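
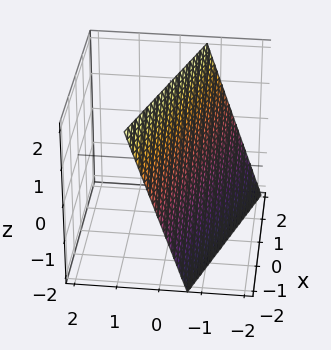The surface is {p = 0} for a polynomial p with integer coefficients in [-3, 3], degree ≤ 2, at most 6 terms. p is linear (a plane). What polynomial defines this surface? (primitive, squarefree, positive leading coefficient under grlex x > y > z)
x + 3*y - z + 2

First, the degree is 1 — every cross-section is a straight line — this is a plane.
Then, from the axis intercepts and sections: it crosses the x-axis at the gridline x = -2; it crosses the z-axis at the gridline z = 2.
Finally, together with the visible shape, these determine p as stated.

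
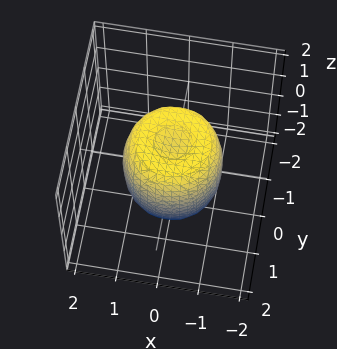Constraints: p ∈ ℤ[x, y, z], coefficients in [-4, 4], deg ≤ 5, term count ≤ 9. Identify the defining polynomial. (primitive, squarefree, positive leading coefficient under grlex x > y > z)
2*x^4 + 4*x^2*y^2 + 2*y^4 - 2*x^2 - 2*y^2 + z^2 - 1

deg p = 4.
Symmetry: the surface is invariant under rotation about z: p = q(x² + y², z).
Observable constraints: the z-axis gridline crossings are at z ∈ {-1, 1}; a circular section at z = 1 has radius exactly 1.
These observations pin down the coefficients.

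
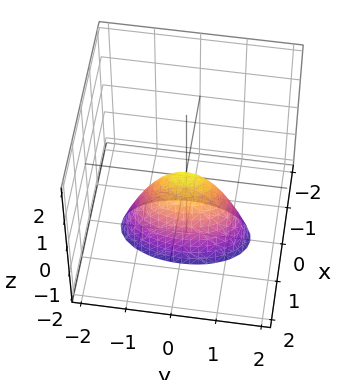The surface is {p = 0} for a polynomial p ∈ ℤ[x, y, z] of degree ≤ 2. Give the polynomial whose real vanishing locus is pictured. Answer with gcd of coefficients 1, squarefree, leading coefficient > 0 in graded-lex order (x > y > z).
1. deg p = 2. A single bowl opening along one axis; a quadric.
2. Symmetries: mirror symmetry x ↦ −x ⇒ only even powers of x; mirror symmetry y ↦ −y ⇒ only even powers of y.
3. From the visible intercepts: it meets the x-axis at x = 0 (among the integer gridlines); one z-axis crossing is at z = 0.
4. Matching integer coefficients to the picture gives p.

3*x^2 + y^2 + z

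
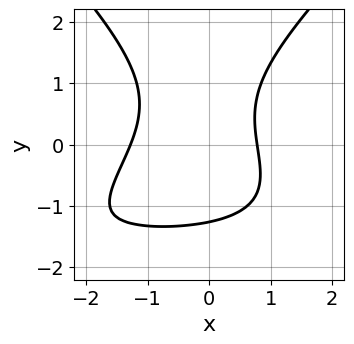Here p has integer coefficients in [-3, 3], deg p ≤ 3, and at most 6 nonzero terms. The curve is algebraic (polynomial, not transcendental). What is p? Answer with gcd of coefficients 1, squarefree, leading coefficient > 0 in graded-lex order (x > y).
(a) The degree is 3 — a generic line meets the curve in up to 3 points.
(b) Matching integer coefficients to the picture gives p.

x^2*y - y^3 + 2*x^2 + x - 2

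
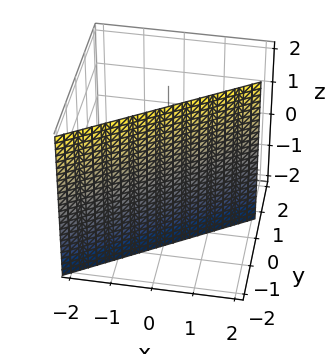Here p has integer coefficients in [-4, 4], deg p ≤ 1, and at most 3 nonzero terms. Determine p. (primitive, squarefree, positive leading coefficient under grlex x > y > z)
First, degree: the surface is flat (a plane), so deg p = 1.
Next, reading off the gridlines: it misses every integer gridline on the z-axis; it crosses the x-axis at the gridline x = 1.
Finally, assembling these constraints gives the stated polynomial.

2*x - 3*y - 2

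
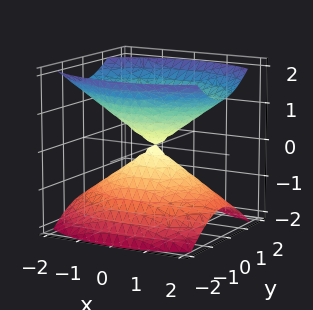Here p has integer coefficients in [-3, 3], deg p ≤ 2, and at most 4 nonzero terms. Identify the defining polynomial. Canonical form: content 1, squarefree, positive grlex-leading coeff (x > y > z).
1. There are 2 components. They look like related sheets of one shape, so recover p as a whole.
2. deg p = 2. A double cone through the origin; a quadric.
3. Symmetries: mirror symmetry z ↦ −z ⇒ only even powers of z; the x ↦ −x reflection is a symmetry, so x appears only in even powers; it's symmetric under y → −y, forcing even powers of y.
4. Observable constraints: it crosses the y-axis at the gridline y = 0; one z-axis crossing is at z = 0; one x-axis crossing is at x = 0.
5. Solving for integer coefficients yields p as stated.

x^2 + 2*y^2 - 2*z^2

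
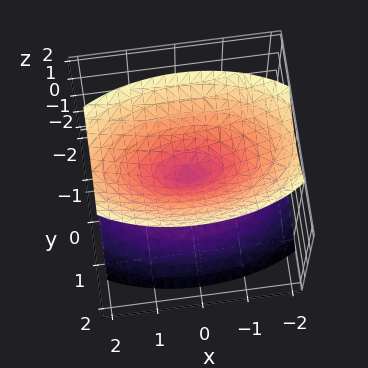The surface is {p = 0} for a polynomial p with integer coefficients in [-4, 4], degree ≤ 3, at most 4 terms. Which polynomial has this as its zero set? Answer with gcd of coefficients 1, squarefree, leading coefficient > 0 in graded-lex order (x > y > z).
x^2 + 3*y^2 - 2*z^2

(a) There are 2 components. They look like related sheets of one shape, so recover p as a whole.
(b) deg p = 2. A double cone through the origin; a quadric.
(c) Symmetries: it's symmetric under x → −x, forcing even powers of x; mirror symmetry y ↦ −y ⇒ only even powers of y; mirror symmetry z ↦ −z ⇒ only even powers of z.
(d) Checking where it meets the axes: one z-axis crossing is at z = 0; it crosses the x-axis at the gridline x = 0; it crosses the y-axis at the gridline y = 0.
(e) Solving for integer coefficients yields p as stated.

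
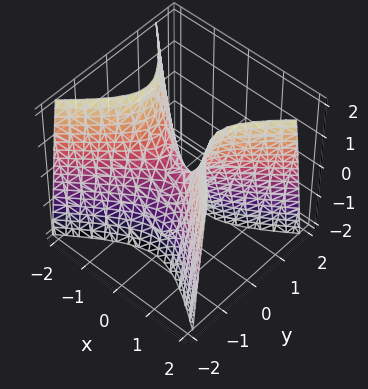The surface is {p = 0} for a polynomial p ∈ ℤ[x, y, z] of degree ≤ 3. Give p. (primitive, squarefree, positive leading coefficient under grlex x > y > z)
2*x^2 - 3*y^2 - z

The degree is 2 — a hyperbolic paraboloid; a quadric.
Symmetries: it's symmetric under x → −x, forcing even powers of x; mirror symmetry y ↦ −y ⇒ only even powers of y.
Checking where it meets the axes: it crosses the y-axis at the gridline y = 0; one x-axis crossing is at x = 0.
Together with the visible shape, these determine p as stated.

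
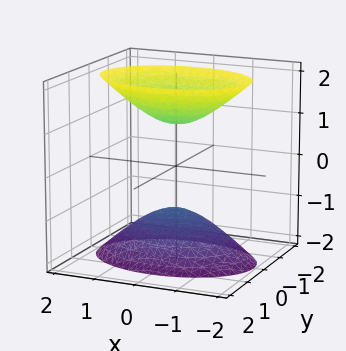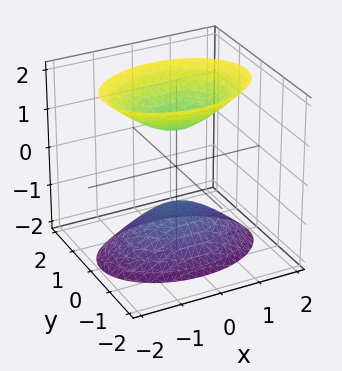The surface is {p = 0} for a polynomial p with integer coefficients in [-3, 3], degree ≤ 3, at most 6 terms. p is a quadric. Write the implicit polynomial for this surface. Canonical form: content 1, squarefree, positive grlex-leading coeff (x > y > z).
x^2 + 2*y^2 - z^2 + 1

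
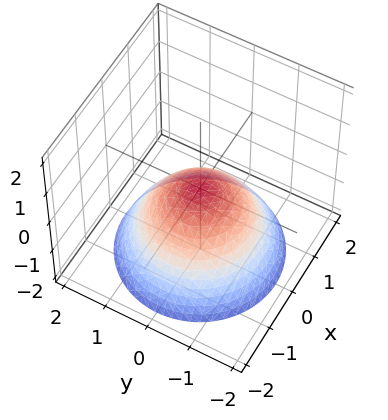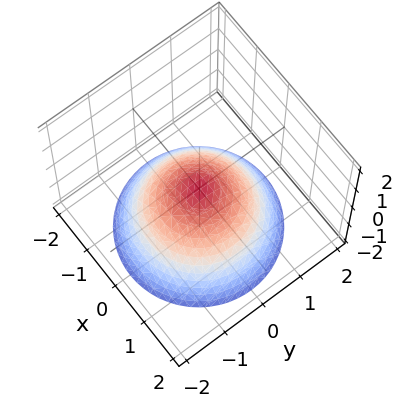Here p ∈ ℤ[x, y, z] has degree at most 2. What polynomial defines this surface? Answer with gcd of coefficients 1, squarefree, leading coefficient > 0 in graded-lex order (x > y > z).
First, degree: a single bowl opening along one axis; a quadric, so deg p = 2.
Next, symmetries: every cross-section ⟂ z is a circle, so x, y appear only via x² + y².
Next, from the visible intercepts: one x-axis crossing is at x = 0; one y-axis crossing is at y = 0; one z-axis crossing is at z = 0; a circular section at z = -2 has radius between 1 and 2.
Finally, solving for integer coefficients yields p as stated.

2*x^2 + 2*y^2 + 3*z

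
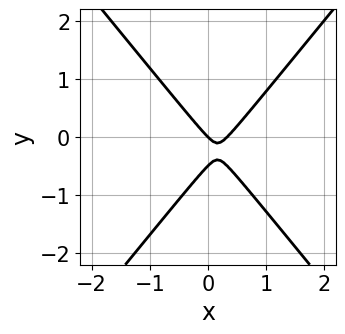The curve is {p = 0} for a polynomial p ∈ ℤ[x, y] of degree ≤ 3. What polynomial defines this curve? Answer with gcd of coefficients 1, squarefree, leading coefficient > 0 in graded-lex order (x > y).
3*x^2 - 2*y^2 - x - y

Degree: a generic line meets the curve in up to 2 points, so deg p = 2.
From the axis intercepts and sections: it crosses the y-axis at the gridline y = 0; it crosses the x-axis at the gridline x = 0.
Solving for integer coefficients yields p as stated.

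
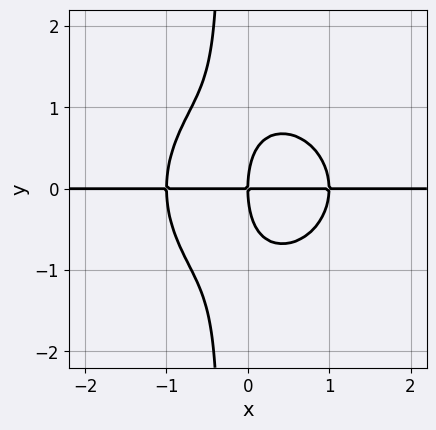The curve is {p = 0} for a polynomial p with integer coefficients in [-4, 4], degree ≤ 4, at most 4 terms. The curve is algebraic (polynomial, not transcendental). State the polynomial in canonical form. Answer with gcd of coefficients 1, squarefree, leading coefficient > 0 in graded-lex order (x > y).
3*x^3*y + 3*x*y^3 + y^3 - 3*x*y

(a) The degree is 4 — a generic line meets the curve in up to 4 points.
(b) Checking where it meets the axes: one y-axis crossing is at y = 0; the visible x-axis segment lies entirely on the curve.
(c) Fitting integer coefficients to these (and the overall shape) gives p.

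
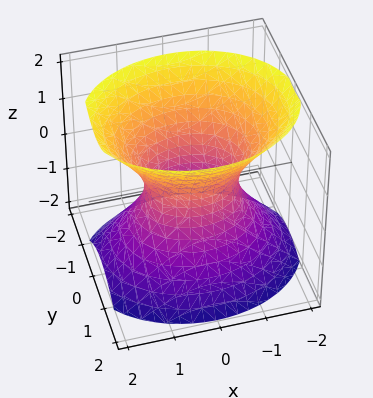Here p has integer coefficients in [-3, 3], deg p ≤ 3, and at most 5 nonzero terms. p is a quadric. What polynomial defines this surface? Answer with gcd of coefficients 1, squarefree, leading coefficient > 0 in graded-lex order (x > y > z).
1. The degree is 2 — an hourglass — one-sheet hyperboloid; a quadric.
2. Symmetries: mirror symmetry x ↦ −x ⇒ only even powers of x; mirror symmetry z ↦ −z ⇒ only even powers of z; mirror symmetry y ↦ −y ⇒ only even powers of y.
3. Observable constraints: the x-axis gridline crossings are at x ∈ {-1, 1}; no z-intercept at any integer in the box.
4. Together with the visible shape, these determine p as stated.

2*x^2 + 3*y^2 - 2*z^2 - 2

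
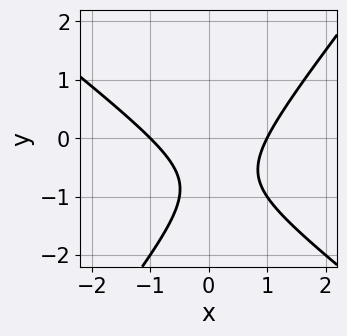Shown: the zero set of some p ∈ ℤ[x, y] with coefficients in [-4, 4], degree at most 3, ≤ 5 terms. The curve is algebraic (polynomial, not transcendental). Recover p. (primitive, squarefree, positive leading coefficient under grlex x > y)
2*x^2 + x*y - 2*y^2 - 3*y - 2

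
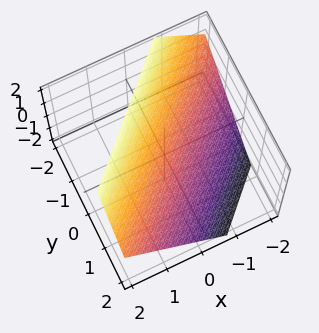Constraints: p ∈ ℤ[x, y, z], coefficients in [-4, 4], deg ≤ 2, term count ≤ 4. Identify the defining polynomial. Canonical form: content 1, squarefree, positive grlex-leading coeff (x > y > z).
deg p = 1.
Putting this together gives p.

3*x - 3*y - 3*z + 2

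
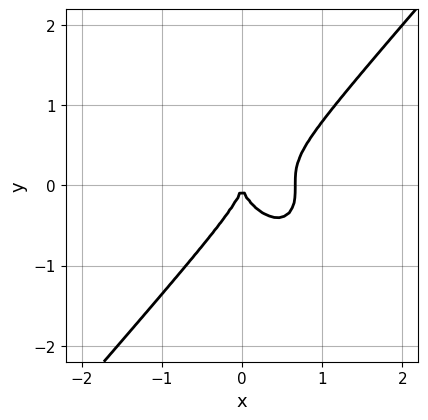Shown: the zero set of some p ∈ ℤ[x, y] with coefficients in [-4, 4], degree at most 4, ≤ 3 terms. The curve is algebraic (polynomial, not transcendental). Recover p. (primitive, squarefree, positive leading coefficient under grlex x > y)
First, the degree is 3 — the shape is more complex than any degree-2 curve.
Then, from the visible intercepts: it meets the x-axis at x = 0 (among the integer gridlines); it crosses the y-axis at the gridline y = 0.
Finally, solving for integer coefficients yields p as stated.

3*x^3 - 2*y^3 - 2*x^2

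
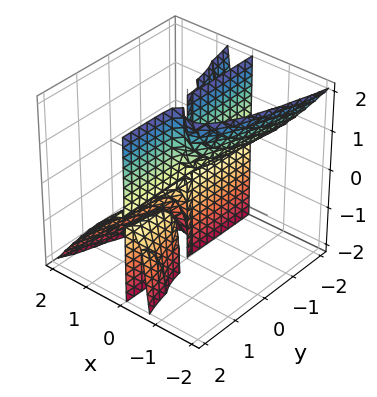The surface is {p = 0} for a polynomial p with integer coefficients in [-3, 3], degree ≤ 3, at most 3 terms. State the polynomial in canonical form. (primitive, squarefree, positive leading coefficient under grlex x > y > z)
3*x^3 + 2*x^2*z + x*y*z

1. The picture has 2 separate pieces.
2. The degree is 3 — a generic line meets the surface in up to 3 points.
3. Checking where it meets the axes: one x-axis crossing is at x = 0; every point of the y-axis in the box is on the surface; the visible z-axis segment lies entirely on the surface.
4. The integer polynomial consistent with all of this is the stated p.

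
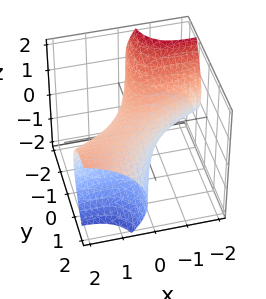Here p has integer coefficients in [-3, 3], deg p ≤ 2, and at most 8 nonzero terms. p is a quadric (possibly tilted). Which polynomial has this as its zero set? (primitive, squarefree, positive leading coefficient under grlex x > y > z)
x^2 - 3*x*y + y^2 + 2*y*z + 2*z^2 - 1

(a) deg p = 2. The shape is more complex than any degree-1 surface.
(b) Observable constraints: the x-axis gridline crossings are at x ∈ {-1, 1}; the y-axis gridline crossings are at y ∈ {-1, 1}.
(c) Fitting integer coefficients to these (and the overall shape) gives p.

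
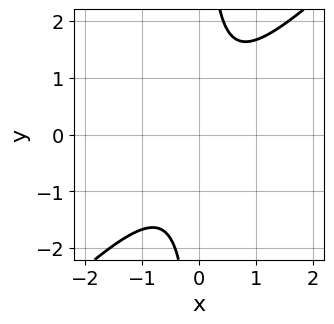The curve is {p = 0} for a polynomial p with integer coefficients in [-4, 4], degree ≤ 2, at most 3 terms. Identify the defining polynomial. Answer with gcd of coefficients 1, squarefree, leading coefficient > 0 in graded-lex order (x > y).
3*x^2 - 3*x*y + 2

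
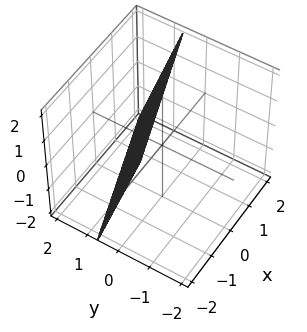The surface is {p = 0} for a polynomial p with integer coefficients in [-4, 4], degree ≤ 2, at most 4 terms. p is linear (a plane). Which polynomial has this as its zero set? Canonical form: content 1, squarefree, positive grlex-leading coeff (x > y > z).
(a) Degree: the surface is flat (a plane), so deg p = 1.
(b) Checking where it meets the axes: it crosses the z-axis at the gridline z = 2; it crosses the x-axis at the gridline x = -2.
(c) Assembling these constraints gives the stated polynomial.

x - 3*y - z + 2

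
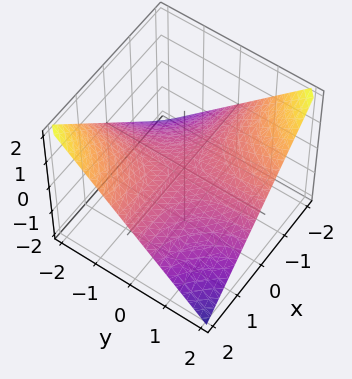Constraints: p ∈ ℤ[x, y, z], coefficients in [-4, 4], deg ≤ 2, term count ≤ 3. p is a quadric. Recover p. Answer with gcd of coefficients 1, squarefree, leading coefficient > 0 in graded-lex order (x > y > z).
x*y + 2*z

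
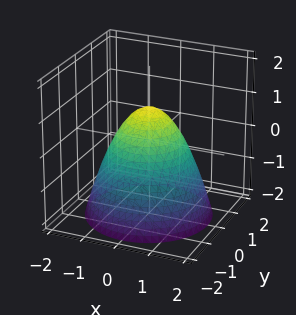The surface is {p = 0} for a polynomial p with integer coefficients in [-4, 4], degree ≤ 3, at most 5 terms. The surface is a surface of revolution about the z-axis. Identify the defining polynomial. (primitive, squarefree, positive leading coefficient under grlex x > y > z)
1. deg p = 2. No degree-1 surface has this shape.
2. Symmetries: rotational symmetry about the z-axis ⇒ p depends on x, y only through x² + y².
3. Observable constraints: the y-axis gridline crossings are at y ∈ {-1, 1}; the x-axis gridline crossings are at x ∈ {-1, 1}; it crosses the z-axis at the gridline z = 1; a circular section at z = -2 has radius between 1 and 2.
4. These observations pin down the coefficients.

x^2 + y^2 + z - 1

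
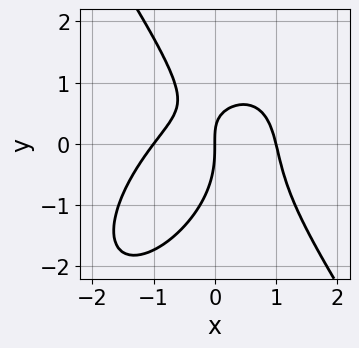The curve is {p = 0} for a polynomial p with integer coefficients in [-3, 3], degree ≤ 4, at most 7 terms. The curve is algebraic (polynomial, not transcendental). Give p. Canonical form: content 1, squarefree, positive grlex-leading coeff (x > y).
(a) The degree is 3 — the shape is more complex than any degree-2 curve.
(b) Against the integer gridlines: the x-axis gridline crossings are at x ∈ {-1, 0, 1}; it meets the y-axis at y = 0 (among the integer gridlines).
(c) Putting this together gives p.

2*x^3 - x^2*y + y^3 + 2*x*y - 2*x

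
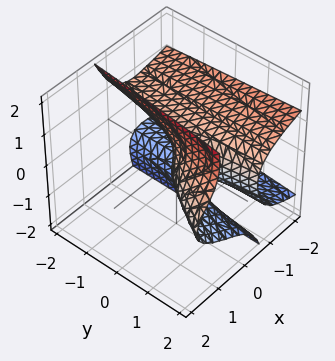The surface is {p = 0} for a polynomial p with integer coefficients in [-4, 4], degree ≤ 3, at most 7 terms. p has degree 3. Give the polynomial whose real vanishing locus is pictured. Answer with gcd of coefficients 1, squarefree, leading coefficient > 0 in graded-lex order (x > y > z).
3*x*z^2 - z^3 + 2*x^2 - x*y - y

(a) Degree: no degree-2 surface has this shape, so deg p = 3.
(b) Reading off the gridlines: one y-axis crossing is at y = 0; it meets the x-axis at x = 0 (among the integer gridlines).
(c) These observations pin down the coefficients.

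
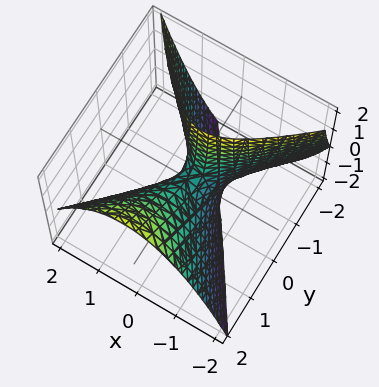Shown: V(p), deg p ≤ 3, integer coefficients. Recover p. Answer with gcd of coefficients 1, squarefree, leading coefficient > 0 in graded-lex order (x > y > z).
3*x^2 - x*y - 2*y^2 + 2*y*z + z

deg p = 2.
Checking where it meets the axes: one z-axis crossing is at z = 0; it meets the x-axis at x = 0 (among the integer gridlines); one y-axis crossing is at y = 0.
These observations pin down the coefficients.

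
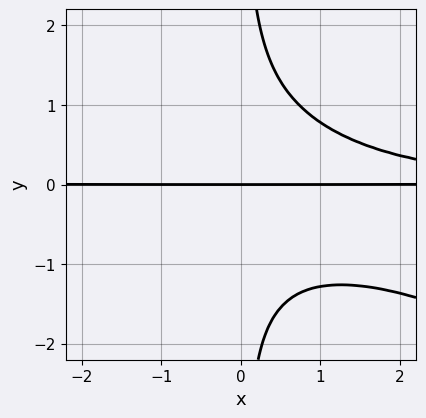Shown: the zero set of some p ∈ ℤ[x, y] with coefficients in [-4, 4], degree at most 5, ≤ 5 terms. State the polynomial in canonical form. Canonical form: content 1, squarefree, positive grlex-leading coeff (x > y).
x^2*y^2 + 2*x*y^3 - 2*y

Degree: no degree-3 curve has this shape, so deg p = 4.
Checking where it meets the axes: it crosses the y-axis at the gridline y = 0; every point of the x-axis in the box is on the curve.
The integer polynomial consistent with all of this is the stated p.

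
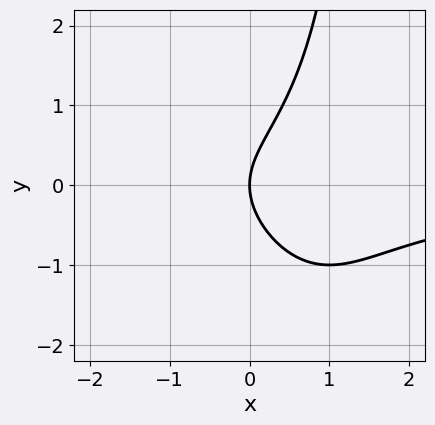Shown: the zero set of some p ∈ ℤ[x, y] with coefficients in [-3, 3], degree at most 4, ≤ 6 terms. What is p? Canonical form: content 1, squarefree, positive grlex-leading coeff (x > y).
2*x^2*y + x*y^2 - 2*y^2 + 3*x

1. deg p = 3. A generic line meets the curve in up to 3 points.
2. Reading off the gridlines: one y-axis crossing is at y = 0; it meets the x-axis at x = 0 (among the integer gridlines).
3. Matching integer coefficients to the picture gives p.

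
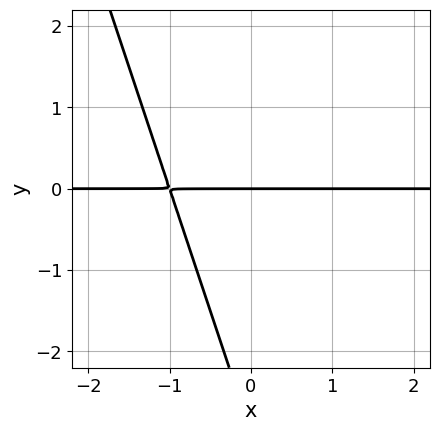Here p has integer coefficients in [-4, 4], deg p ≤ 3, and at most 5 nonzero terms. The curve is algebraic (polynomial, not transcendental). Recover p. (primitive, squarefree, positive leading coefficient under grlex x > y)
First, the degree is 2 — the shape is more complex than any degree-1 curve.
Next, from the visible intercepts: the visible x-axis segment lies entirely on the curve; one y-axis crossing is at y = 0.
Finally, matching integer coefficients to the picture gives p.

3*x*y + y^2 + 3*y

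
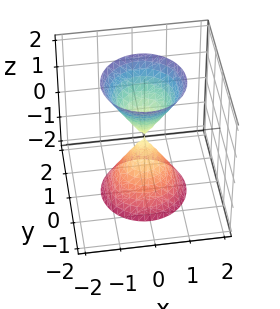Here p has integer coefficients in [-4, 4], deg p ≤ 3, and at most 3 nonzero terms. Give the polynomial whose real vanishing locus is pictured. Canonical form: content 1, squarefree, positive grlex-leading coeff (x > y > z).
1. There are 2 components. Treating them together as one polynomial.
2. The degree is 2 — two nappes meeting at a single point; a quadric.
3. Symmetry: the surface is invariant under rotation about z: p = q(x² + y², z); it's symmetric under z → −z, forcing even powers of z.
4. Checking where it meets the axes: a circular section at z = -2 has radius between 1 and 2; it crosses the x-axis at the gridline x = 0.
5. Fitting integer coefficients to these (and the overall shape) gives p.

3*x^2 + 3*y^2 - z^2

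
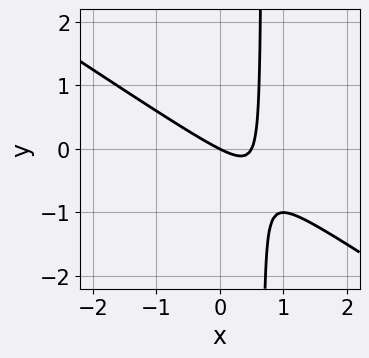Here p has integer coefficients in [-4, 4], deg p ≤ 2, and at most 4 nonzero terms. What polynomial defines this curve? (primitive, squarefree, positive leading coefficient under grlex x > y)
2*x^2 + 3*x*y - x - 2*y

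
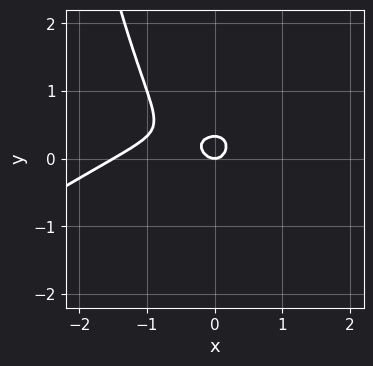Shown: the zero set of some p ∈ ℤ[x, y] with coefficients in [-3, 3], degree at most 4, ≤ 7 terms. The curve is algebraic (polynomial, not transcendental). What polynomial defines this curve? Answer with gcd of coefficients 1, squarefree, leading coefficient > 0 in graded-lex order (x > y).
2*x^3 - 3*x^2*y + 3*x^2 + 3*y^2 - y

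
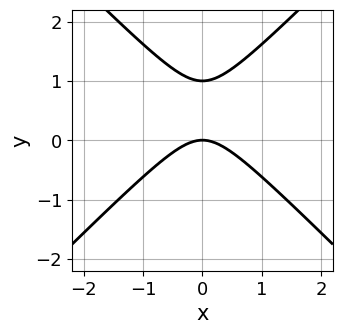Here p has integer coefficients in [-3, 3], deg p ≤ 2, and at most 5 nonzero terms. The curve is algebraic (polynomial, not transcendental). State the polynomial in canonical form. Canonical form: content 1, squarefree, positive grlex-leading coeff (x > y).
(a) Degree: a generic line meets the curve in up to 2 points, so deg p = 2.
(b) Symmetries: the x ↦ −x reflection is a symmetry, so x appears only in even powers.
(c) Against the integer gridlines: among the integer gridlines, it crosses the y-axis at y ∈ {0, 1}; it meets the x-axis at x = 0 (among the integer gridlines).
(d) Putting this together gives p.

x^2 - y^2 + y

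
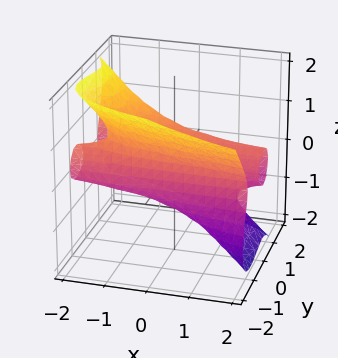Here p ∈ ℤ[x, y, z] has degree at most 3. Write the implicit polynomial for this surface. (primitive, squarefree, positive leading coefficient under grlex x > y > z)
x*z^2 + y^3 + z^3 - y

(a) Degree: a generic line meets the surface in up to 3 points, so deg p = 3.
(b) Checking where it meets the axes: among the integer gridlines, it crosses the y-axis at y ∈ {-1, 0, 1}; it crosses the z-axis at the gridline z = 0; the visible x-axis segment lies entirely on the surface.
(c) Assembling these constraints gives the stated polynomial.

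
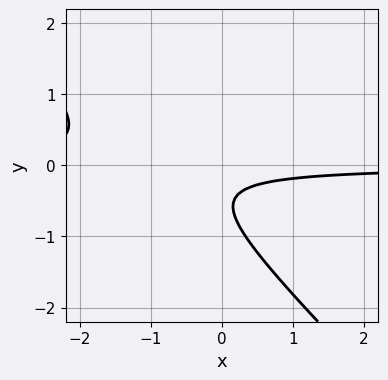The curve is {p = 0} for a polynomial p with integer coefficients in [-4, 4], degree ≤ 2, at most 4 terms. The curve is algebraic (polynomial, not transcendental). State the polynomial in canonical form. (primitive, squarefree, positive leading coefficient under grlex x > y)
3*x*y + 3*y^2 + 3*y + 1

The degree is 2 — no degree-1 curve has this shape.
From the visible intercepts: the curve avoids every integer y-axis point in the box; no x-intercept at any integer in the box.
Putting this together gives p.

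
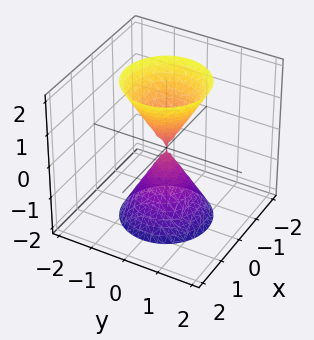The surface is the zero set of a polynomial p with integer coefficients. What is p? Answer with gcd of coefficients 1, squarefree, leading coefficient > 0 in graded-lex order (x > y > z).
3*x^2 + 3*y^2 - z^2

1. I count 2 distinct pieces.
2. Degree: a double cone through the origin; a quadric, so deg p = 2.
3. Symmetries: it's symmetric under z → −z, forcing even powers of z; rotational symmetry about the z-axis ⇒ p depends on x, y only through x² + y².
4. Reading off the gridlines: a circular section at z = 2 has radius between 1 and 2; it meets the x-axis at x = 0 (among the integer gridlines); it meets the z-axis at z = 0 (among the integer gridlines); it crosses the y-axis at the gridline y = 0.
5. Fitting integer coefficients to these (and the overall shape) gives p.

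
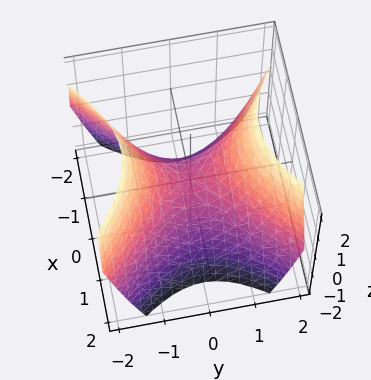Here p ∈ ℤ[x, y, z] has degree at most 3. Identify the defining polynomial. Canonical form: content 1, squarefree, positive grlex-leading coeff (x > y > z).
1. deg p = 2.
2. Symmetries: it's symmetric under y → −y, forcing even powers of y; the x ↦ −x reflection is a symmetry, so x appears only in even powers.
3. From the visible intercepts: it meets the y-axis at y = 0 (among the integer gridlines); it crosses the z-axis at the gridline z = 0; one x-axis crossing is at x = 0.
4. These observations pin down the coefficients.

x^2 - y^2 + z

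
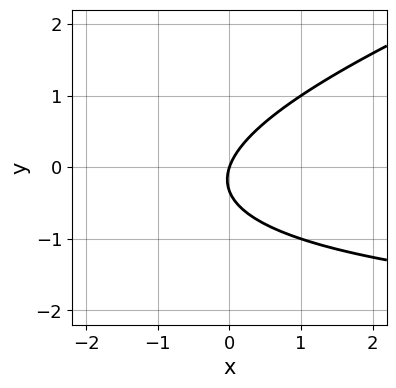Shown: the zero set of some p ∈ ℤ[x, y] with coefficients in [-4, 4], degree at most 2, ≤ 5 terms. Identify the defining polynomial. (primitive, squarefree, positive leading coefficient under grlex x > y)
x*y - 3*y^2 + 3*x - y

(a) deg p = 2. No degree-1 curve has this shape.
(b) Reading off the gridlines: it crosses the x-axis at the gridline x = 0; it crosses the y-axis at the gridline y = 0.
(c) These observations pin down the coefficients.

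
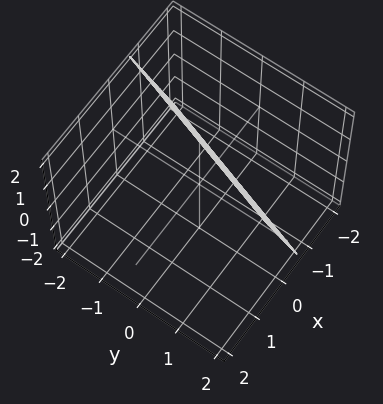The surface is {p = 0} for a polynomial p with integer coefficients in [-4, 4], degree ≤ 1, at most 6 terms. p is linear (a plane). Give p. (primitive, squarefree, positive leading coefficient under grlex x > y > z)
(a) The degree is 1 — the surface is flat (a plane).
(b) Observable constraints: it crosses the z-axis at the gridline z = 2; it meets the y-axis at y = 2 (among the integer gridlines).
(c) Putting this together gives p.

3*x - y - z + 2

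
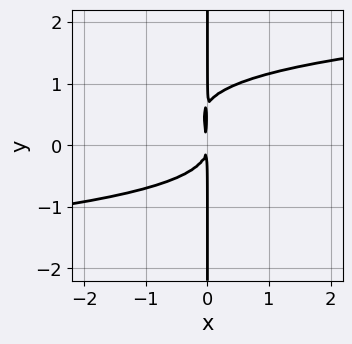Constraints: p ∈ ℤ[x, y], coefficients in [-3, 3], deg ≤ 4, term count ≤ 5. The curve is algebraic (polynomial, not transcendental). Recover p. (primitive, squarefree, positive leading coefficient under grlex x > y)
deg p = 4. The shape is more complex than any degree-3 curve.
Against the integer gridlines: every point of the y-axis in the box is on the curve.
Putting this together gives p.

3*x*y^3 - 2*x*y^2 - 2*x^2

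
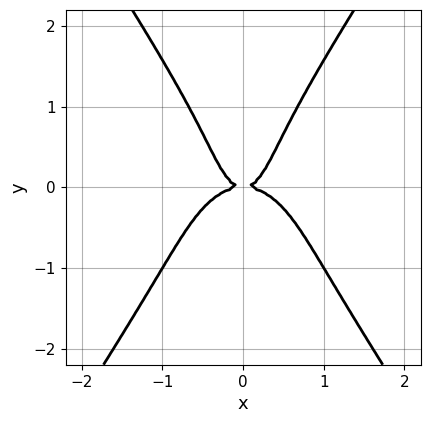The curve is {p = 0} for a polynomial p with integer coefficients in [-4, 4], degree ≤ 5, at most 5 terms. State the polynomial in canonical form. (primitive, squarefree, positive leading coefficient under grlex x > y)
1. Degree: no degree-3 curve has this shape, so deg p = 4.
2. Symmetries: it's symmetric under x → −x, forcing even powers of x.
3. Reading off the gridlines: it meets the y-axis at y = 0 (among the integer gridlines); it meets the x-axis at x = 0 (among the integer gridlines).
4. Together with the visible shape, these determine p as stated.

3*x^4 + x^2*y^2 - y^4 + 2*x^2*y - y^2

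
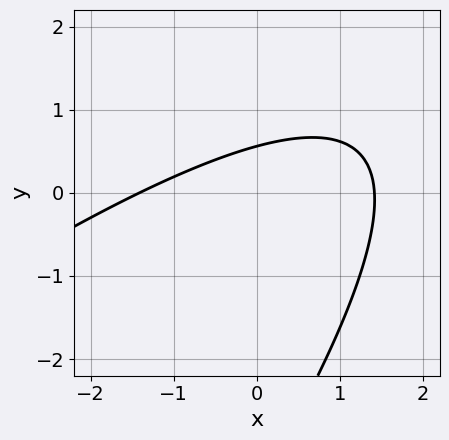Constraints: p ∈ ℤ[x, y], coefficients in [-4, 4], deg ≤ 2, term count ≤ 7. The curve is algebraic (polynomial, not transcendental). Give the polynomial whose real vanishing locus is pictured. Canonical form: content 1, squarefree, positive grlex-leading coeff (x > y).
Degree: no degree-1 curve has this shape, so deg p = 2.
Solving for integer coefficients yields p as stated.

x^2 - 2*x*y + y^2 + 3*y - 2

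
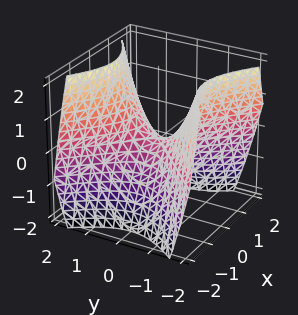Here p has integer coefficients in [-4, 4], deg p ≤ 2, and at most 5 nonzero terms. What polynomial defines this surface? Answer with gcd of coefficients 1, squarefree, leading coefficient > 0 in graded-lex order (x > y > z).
First, deg p = 2. A hyperbolic paraboloid; a quadric.
Next, symmetries: it's symmetric under y → −y, forcing even powers of y; mirror symmetry x ↦ −x ⇒ only even powers of x.
Next, checking where it meets the axes: it crosses the y-axis at the gridline y = 0; it crosses the z-axis at the gridline z = 0.
Finally, assembling these constraints gives the stated polynomial.

x^2 - y^2 + z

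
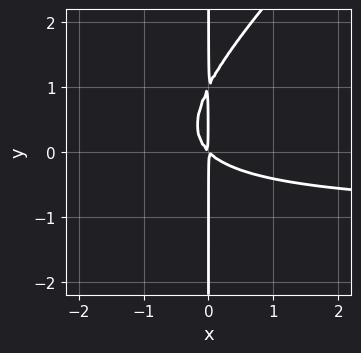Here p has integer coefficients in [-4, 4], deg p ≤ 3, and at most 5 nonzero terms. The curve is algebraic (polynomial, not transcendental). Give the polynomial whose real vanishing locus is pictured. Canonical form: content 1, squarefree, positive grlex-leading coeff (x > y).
x^2*y - x*y^2 + x^2 + x*y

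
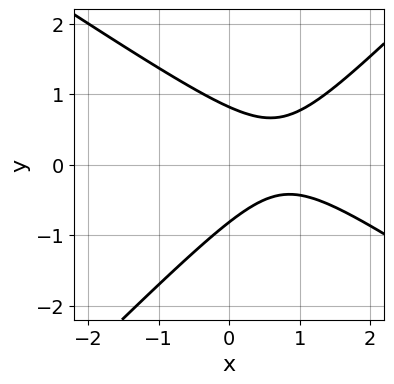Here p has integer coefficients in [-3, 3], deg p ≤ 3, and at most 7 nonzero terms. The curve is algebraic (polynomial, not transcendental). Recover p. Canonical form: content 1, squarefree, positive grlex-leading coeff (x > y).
First, degree: a generic line meets the curve in up to 2 points, so deg p = 2.
Next, reading off the gridlines: the curve avoids every integer x-axis point in the box.
Finally, the integer polynomial consistent with all of this is the stated p.

2*x^2 + x*y - 3*y^2 - 3*x + 2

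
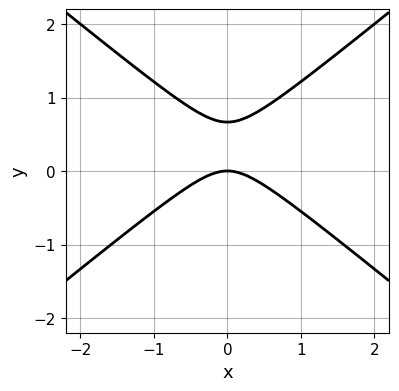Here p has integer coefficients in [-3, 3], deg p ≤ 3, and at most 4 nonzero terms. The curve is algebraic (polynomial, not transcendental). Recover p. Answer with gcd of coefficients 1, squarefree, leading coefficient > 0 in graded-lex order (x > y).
2*x^2 - 3*y^2 + 2*y

1. The degree is 2 — a generic line meets the curve in up to 2 points.
2. Symmetries: it's symmetric under x → −x, forcing even powers of x.
3. From the visible intercepts: one y-axis crossing is at y = 0; one x-axis crossing is at x = 0.
4. These observations pin down the coefficients.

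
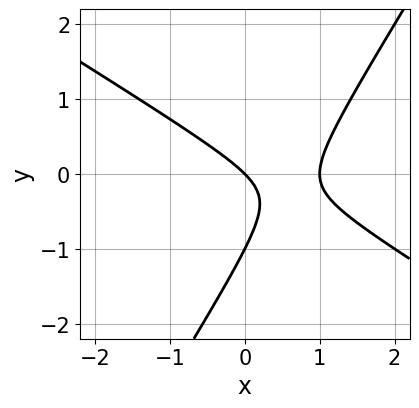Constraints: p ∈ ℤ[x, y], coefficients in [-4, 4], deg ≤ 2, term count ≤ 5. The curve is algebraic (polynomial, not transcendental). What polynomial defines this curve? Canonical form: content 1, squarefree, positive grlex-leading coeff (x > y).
x^2 + x*y - y^2 - x - y

The degree is 2 — a generic line meets the curve in up to 2 points.
From the visible intercepts: among the integer gridlines, it crosses the x-axis at x ∈ {0, 1}; among the integer gridlines, it crosses the y-axis at y ∈ {-1, 0}.
Assembling these constraints gives the stated polynomial.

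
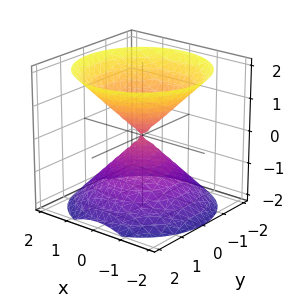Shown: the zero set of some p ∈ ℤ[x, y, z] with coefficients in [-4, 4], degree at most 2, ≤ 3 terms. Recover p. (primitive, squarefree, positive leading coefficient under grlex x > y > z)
x^2 + y^2 - z^2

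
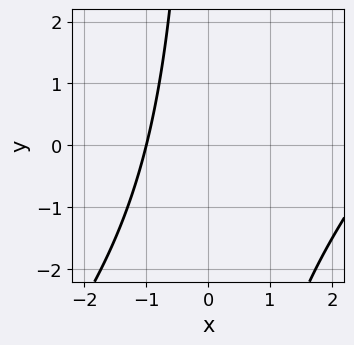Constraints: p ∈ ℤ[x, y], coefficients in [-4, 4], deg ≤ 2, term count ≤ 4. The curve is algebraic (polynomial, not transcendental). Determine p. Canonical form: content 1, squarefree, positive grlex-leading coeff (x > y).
x^2 - x*y - 2*x - 3

Degree: no degree-1 curve has this shape, so deg p = 2.
Checking where it meets the axes: it misses every integer gridline on the y-axis; it crosses the x-axis at the gridline x = -1.
Together with the visible shape, these determine p as stated.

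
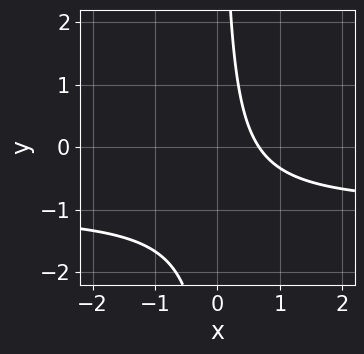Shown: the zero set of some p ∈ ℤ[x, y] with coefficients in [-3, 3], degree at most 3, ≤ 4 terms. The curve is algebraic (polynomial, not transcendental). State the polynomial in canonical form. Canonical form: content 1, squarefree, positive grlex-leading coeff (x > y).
3*x*y + 3*x - 2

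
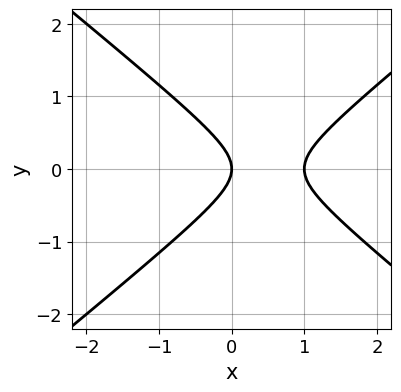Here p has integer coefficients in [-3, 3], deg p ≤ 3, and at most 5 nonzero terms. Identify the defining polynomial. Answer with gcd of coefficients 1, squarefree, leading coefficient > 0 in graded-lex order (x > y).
(a) Degree: the shape is more complex than any degree-1 curve, so deg p = 2.
(b) Symmetries: it's symmetric under y → −y, forcing even powers of y.
(c) Reading off the gridlines: among the integer gridlines, it crosses the x-axis at x ∈ {0, 1}; it meets the y-axis at y = 0 (among the integer gridlines).
(d) These observations pin down the coefficients.

2*x^2 - 3*y^2 - 2*x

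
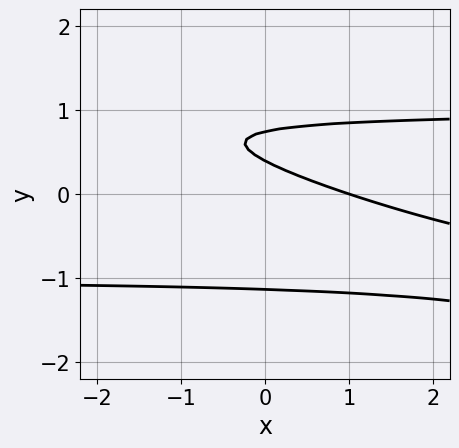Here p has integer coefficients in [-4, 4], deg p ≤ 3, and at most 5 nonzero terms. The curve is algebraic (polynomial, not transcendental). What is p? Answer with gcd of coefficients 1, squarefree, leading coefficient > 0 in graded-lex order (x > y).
deg p = 3. No degree-2 curve has this shape.
From the axis intercepts and sections: one x-axis crossing is at x = 1.
These observations pin down the coefficients.

x*y^2 + 3*y^3 - x - 3*y + 1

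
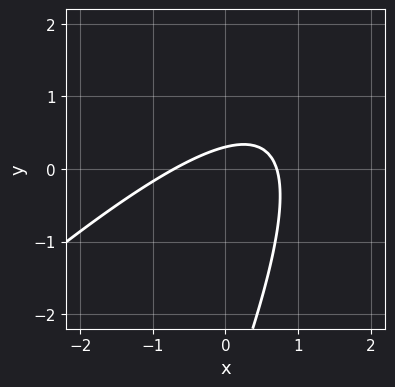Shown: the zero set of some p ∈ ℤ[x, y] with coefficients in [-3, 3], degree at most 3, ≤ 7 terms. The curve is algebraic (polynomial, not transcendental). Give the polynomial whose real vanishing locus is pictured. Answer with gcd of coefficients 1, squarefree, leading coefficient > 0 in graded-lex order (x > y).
2*x^2 - 3*x*y + y^2 + 3*y - 1

The degree is 2 — the shape is more complex than any degree-1 curve.
Putting this together gives p.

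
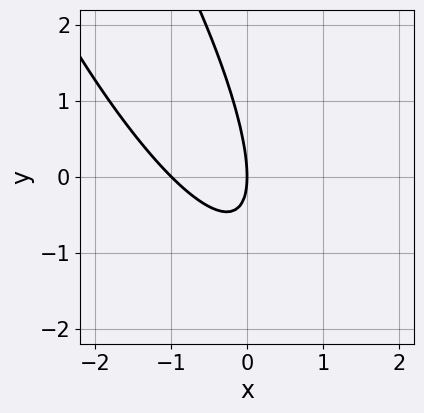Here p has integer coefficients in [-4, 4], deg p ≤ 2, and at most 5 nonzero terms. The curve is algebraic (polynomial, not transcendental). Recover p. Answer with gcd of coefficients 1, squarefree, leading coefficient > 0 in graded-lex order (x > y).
First, deg p = 2. A generic line meets the curve in up to 2 points.
Then, reading off the gridlines: it crosses the y-axis at the gridline y = 0; the x-axis gridline crossings are at x ∈ {-1, 0}.
Finally, the integer polynomial consistent with all of this is the stated p.

3*x^2 + 3*x*y + y^2 + 3*x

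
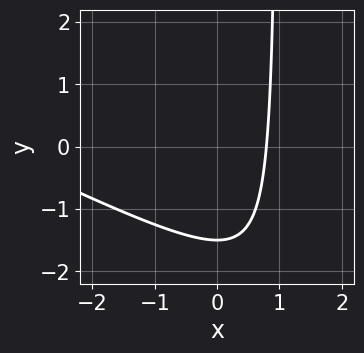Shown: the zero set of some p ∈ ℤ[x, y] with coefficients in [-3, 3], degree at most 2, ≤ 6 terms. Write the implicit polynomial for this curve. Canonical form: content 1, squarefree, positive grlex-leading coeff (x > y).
First, degree: the shape is more complex than any degree-1 curve, so deg p = 2.
Finally, putting this together gives p.

x^2 + 2*x*y + 3*x - 2*y - 3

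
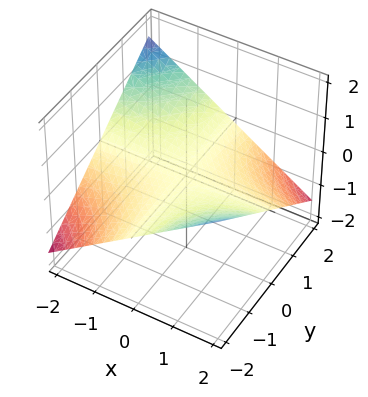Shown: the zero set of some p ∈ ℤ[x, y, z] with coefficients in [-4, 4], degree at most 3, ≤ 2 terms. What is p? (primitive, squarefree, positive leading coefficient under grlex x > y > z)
First, degree: a saddle surface; a quadric, so deg p = 2.
Next, from the axis intercepts and sections: every point of the y-axis in the box is on the surface; one z-axis crossing is at z = 0; the visible x-axis segment lies entirely on the surface.
Finally, solving for integer coefficients yields p as stated.

x*y + 3*z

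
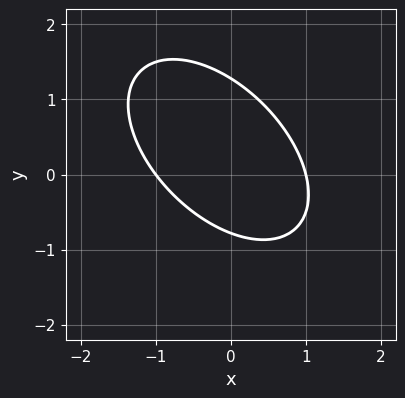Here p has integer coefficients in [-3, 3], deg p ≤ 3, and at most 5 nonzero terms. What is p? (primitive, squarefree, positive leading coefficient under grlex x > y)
2*x^2 + 2*x*y + 2*y^2 - y - 2

1. The degree is 2 — no degree-1 curve has this shape.
2. Against the integer gridlines: among the integer gridlines, it crosses the x-axis at x ∈ {-1, 1}.
3. The integer polynomial consistent with all of this is the stated p.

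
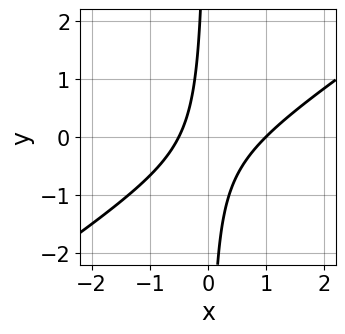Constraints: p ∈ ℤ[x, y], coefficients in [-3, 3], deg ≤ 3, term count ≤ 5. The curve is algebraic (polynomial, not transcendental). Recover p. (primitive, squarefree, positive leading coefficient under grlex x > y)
2*x^2 - 3*x*y - x - 1

First, the degree is 2 — no degree-1 curve has this shape.
Then, reading off the gridlines: it crosses the x-axis at the gridline x = 1; the curve avoids every integer y-axis point in the box.
Finally, solving for integer coefficients yields p as stated.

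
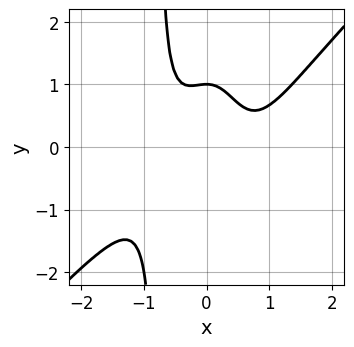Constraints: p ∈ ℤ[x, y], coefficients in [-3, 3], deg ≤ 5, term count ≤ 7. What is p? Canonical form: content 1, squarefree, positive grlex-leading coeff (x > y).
2*x^4 - 2*x^3*y - x^2 - y + 1

1. deg p = 4. A generic line meets the curve in up to 4 points.
2. Reading off the gridlines: it meets the y-axis at y = 1 (among the integer gridlines); it misses every integer gridline on the x-axis.
3. Putting this together gives p.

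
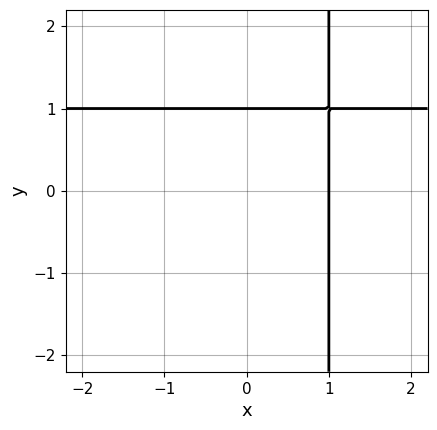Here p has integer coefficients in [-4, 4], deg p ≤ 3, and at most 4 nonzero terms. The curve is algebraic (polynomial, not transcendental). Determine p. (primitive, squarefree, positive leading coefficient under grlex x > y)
x*y - x - y + 1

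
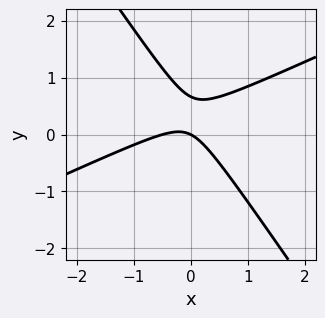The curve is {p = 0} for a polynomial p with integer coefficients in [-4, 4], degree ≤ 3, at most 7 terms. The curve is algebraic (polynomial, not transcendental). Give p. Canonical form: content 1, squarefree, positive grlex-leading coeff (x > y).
2*x^2 - 3*x*y - 3*y^2 + x + 2*y

(a) The degree is 2 — no degree-1 curve has this shape.
(b) From the axis intercepts and sections: one x-axis crossing is at x = 0; it meets the y-axis at y = 0 (among the integer gridlines).
(c) These observations pin down the coefficients.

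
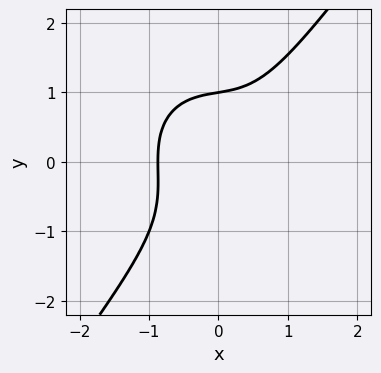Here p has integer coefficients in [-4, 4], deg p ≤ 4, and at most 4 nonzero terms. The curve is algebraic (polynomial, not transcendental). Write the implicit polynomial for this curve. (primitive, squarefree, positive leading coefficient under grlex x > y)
Degree: no degree-2 curve has this shape, so deg p = 3.
Against the integer gridlines: it meets the y-axis at y = 1 (among the integer gridlines).
The integer polynomial consistent with all of this is the stated p.

3*x^3 + x*y^2 - 2*y^3 + 2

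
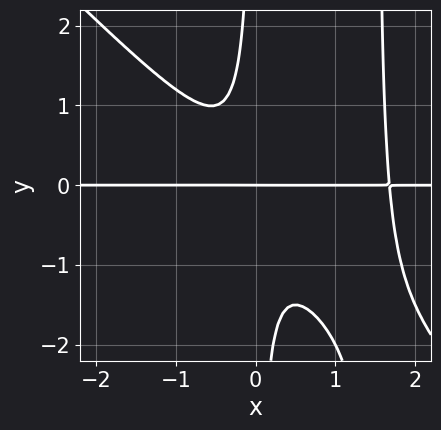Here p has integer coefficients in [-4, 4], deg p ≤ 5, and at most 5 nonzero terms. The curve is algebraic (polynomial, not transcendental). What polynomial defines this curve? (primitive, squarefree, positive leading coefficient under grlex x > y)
2*x^3*y + 2*x^2*y^2 - 3*x^2*y - 3*x*y^2 - y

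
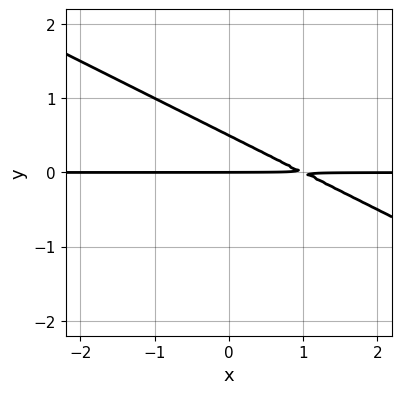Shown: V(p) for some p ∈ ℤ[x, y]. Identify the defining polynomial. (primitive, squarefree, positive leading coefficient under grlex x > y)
x*y + 2*y^2 - y

deg p = 2. The shape is more complex than any degree-1 curve.
Observable constraints: every point of the x-axis in the box is on the curve; one y-axis crossing is at y = 0.
Assembling these constraints gives the stated polynomial.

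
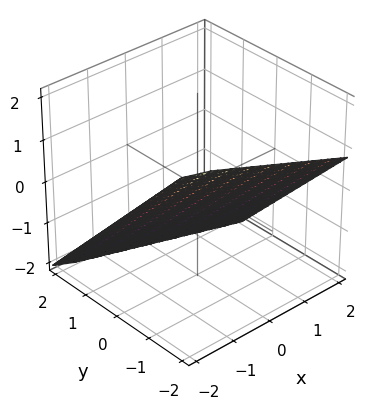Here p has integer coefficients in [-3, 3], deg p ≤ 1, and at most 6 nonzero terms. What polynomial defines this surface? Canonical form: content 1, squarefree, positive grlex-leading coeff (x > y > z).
(a) The degree is 1 — every cross-section is a straight line — this is a plane.
(b) Against the integer gridlines: one x-axis crossing is at x = -2.
(c) Putting this together gives p.

x + 3*y + 3*z + 2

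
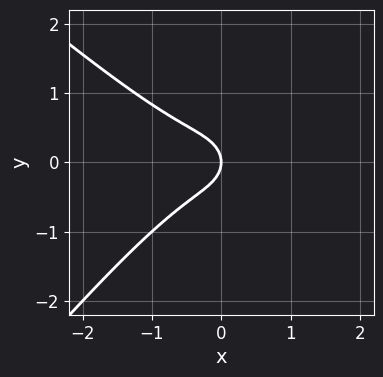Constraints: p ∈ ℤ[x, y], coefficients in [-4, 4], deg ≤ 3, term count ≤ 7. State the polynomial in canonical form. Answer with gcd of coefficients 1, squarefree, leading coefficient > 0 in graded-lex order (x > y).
3*x^3 + x^2*y - 3*x*y^2 + 3*y^2 + 2*x

The degree is 3 — no degree-2 curve has this shape.
From the axis intercepts and sections: one x-axis crossing is at x = 0; one y-axis crossing is at y = 0.
The integer polynomial consistent with all of this is the stated p.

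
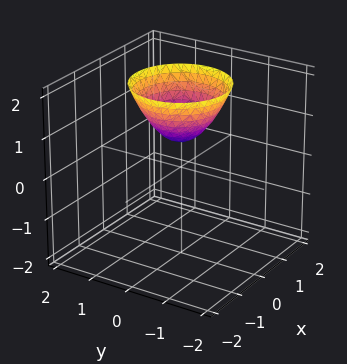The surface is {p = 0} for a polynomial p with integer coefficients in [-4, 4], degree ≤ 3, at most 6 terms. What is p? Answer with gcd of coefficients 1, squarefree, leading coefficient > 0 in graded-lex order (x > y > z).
3*x^2 + 3*y^2 - 3*z + 2

First, degree: the shape is more complex than any degree-1 surface, so deg p = 2.
Next, by symmetry, the z-axis is an axis of rotation, so x and y enter only as x² + y².
Then, observable constraints: it misses every integer gridline on the x-axis; a circular section at z = 1 has radius between 0 and 1.
Finally, solving for integer coefficients yields p as stated.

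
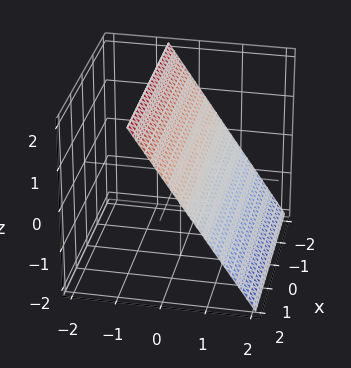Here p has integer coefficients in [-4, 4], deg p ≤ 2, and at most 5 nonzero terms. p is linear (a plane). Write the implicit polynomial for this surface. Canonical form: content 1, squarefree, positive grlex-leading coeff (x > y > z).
1. Degree: every cross-section is a straight line — this is a plane, so deg p = 1.
2. Checking where it meets the axes: it crosses the z-axis at the gridline z = 1; it misses every integer gridline on the x-axis.
3. Solving for integer coefficients yields p as stated.

3*y + 2*z - 2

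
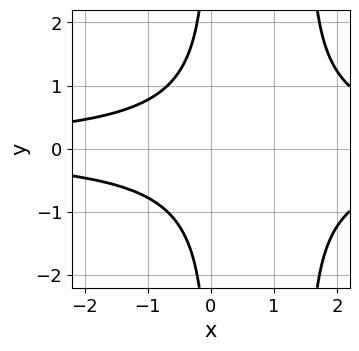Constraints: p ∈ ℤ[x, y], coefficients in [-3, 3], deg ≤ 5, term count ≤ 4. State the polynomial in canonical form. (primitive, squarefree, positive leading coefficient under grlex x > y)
2*x^2*y^2 - 3*x*y^2 - 3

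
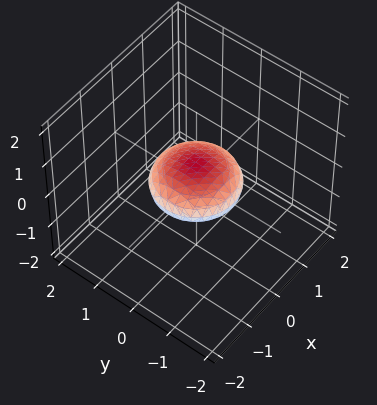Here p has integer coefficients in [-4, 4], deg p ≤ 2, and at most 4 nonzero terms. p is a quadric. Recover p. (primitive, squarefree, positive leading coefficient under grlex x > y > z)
(a) deg p = 2.
(b) Symmetry: the surface is invariant under rotation about z: p = q(x² + y², z); the z ↦ −z reflection is a symmetry, so z appears only in even powers.
(c) Observable constraints: the y-axis gridline crossings are at y ∈ {-1, 1}; a circular section at z = 0 has radius exactly 1; among the integer gridlines, it crosses the x-axis at x ∈ {-1, 1}.
(d) Putting this together gives p.

x^2 + y^2 + 3*z^2 - 1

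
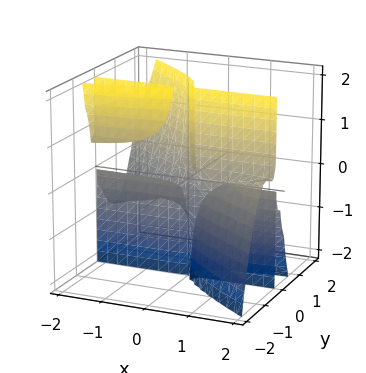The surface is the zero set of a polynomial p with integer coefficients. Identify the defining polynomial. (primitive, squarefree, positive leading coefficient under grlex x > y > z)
2*x*y^2 + x*y*z + 3*y^3 - y^2

The picture has 2 separate pieces.
The degree is 3 — no degree-2 surface has this shape.
Reading off the gridlines: every point of the x-axis in the box is on the surface; every point of the z-axis in the box is on the surface.
Solving for integer coefficients yields p as stated.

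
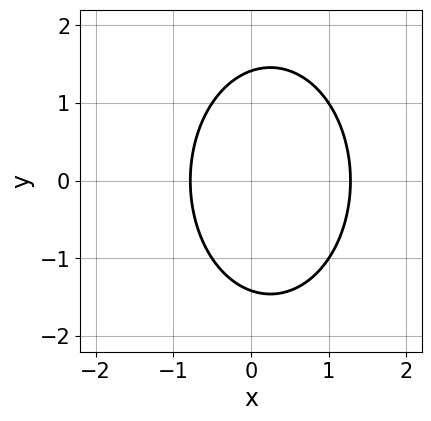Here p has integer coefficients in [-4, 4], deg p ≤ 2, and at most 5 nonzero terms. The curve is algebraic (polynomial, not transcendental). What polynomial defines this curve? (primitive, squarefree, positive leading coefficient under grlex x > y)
2*x^2 + y^2 - x - 2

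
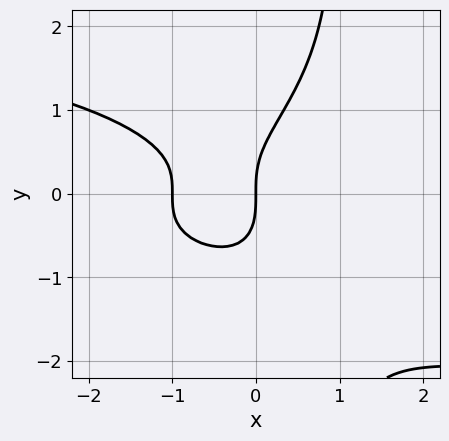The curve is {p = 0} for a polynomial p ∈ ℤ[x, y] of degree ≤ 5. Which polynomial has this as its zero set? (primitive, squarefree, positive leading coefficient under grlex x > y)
First, the degree is 4 — the shape is more complex than any degree-3 curve.
Then, observable constraints: one y-axis crossing is at y = 0; the x-axis gridline crossings are at x ∈ {-1, 0}.
Finally, fitting integer coefficients to these (and the overall shape) gives p.

2*x*y^3 - 2*y^3 + 3*x^2 + 3*x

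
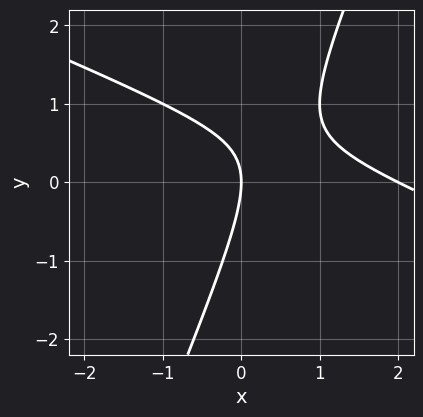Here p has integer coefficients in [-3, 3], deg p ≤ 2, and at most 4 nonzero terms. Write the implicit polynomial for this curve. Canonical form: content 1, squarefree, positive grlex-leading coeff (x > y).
x^2 + 2*x*y - y^2 - 2*x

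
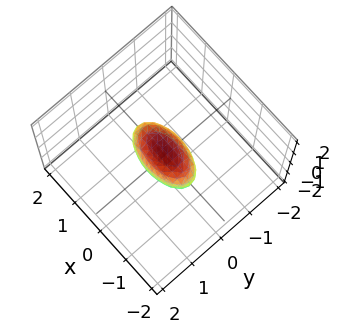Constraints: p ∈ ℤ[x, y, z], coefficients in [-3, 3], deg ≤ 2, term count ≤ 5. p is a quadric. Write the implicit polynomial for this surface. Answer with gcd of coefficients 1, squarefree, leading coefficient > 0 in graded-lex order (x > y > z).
deg p = 2. A closed, bounded, convex surface; a quadric.
Symmetries: it's symmetric under y → −y, forcing even powers of y; it's symmetric under x → −x, forcing even powers of x; the z ↦ −z reflection is a symmetry, so z appears only in even powers.
From the visible intercepts: among the integer gridlines, it crosses the x-axis at x ∈ {-1, 1}.
Assembling these constraints gives the stated polynomial.

x^2 + 3*y^2 + 2*z^2 - 1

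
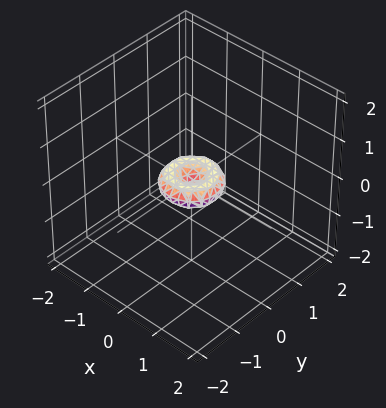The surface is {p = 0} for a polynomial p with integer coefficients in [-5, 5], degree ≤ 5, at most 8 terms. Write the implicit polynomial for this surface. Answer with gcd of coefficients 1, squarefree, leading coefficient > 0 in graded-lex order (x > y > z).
1. deg p = 4.
2. Symmetry: the z-axis is an axis of rotation, so x and y enter only as x² + y².
3. Checking where it meets the axes: one y-axis crossing is at y = 0; one z-axis crossing is at z = 0; it meets the x-axis at x = 0 (among the integer gridlines); a circular section at z = 0 has radius between 0 and 1.
4. The integer polynomial consistent with all of this is the stated p.

2*x^4 + 4*x^2*y^2 + 2*y^4 - x^2 - y^2 + 2*z^2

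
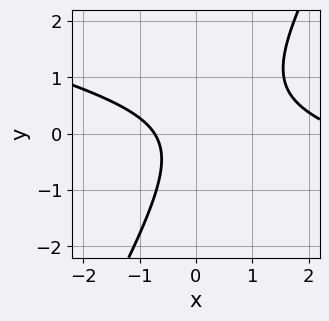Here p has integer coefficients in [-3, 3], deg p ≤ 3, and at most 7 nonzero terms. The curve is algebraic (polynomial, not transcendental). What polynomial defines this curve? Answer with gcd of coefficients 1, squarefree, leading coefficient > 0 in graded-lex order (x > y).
x^2 + 3*x*y - 2*y^2 - 2*x - 2

First, degree: a generic line meets the curve in up to 2 points, so deg p = 2.
Then, reading off the gridlines: no y-intercept at any integer in the box.
Finally, matching integer coefficients to the picture gives p.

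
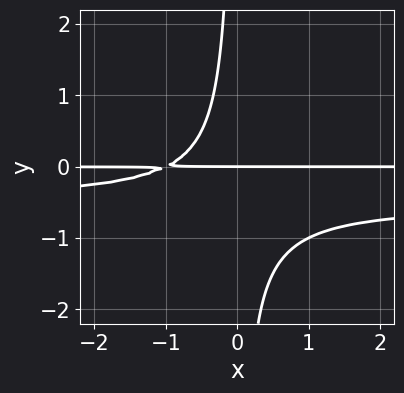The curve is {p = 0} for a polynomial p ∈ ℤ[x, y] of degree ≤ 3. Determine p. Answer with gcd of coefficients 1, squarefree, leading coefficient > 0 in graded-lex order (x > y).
2*x*y^2 + x*y + y

The degree is 3 — no degree-2 curve has this shape.
Against the integer gridlines: every point of the x-axis in the box is on the curve; one y-axis crossing is at y = 0.
Fitting integer coefficients to these (and the overall shape) gives p.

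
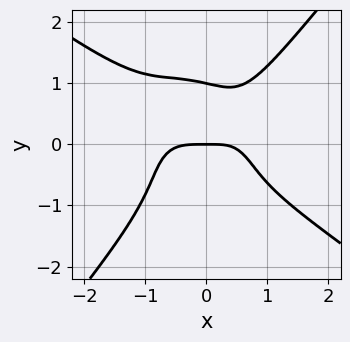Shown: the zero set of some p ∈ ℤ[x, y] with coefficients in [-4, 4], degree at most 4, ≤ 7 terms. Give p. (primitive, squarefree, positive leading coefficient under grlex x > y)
1. The degree is 4 — no degree-3 curve has this shape.
2. From the axis intercepts and sections: among the integer gridlines, it crosses the y-axis at y ∈ {0, 1}; it meets the x-axis at x = 0 (among the integer gridlines).
3. Solving for integer coefficients yields p as stated.

3*x^4 + 3*x^3*y - 3*y^4 - 2*x*y + 3*y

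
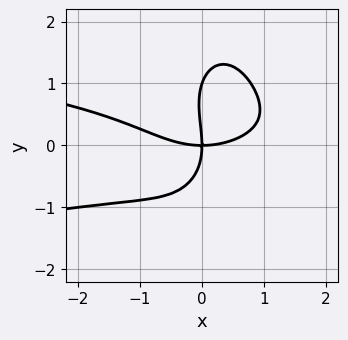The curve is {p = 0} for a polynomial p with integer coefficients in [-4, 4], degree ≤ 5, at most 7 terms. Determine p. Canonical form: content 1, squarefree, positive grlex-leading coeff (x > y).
1. deg p = 4. No degree-3 curve has this shape.
2. Observable constraints: among the integer gridlines, it crosses the y-axis at y ∈ {0, 1}; it crosses the x-axis at the gridline x = 0.
3. Assembling these constraints gives the stated polynomial.

3*x^2*y^2 + y^4 + x^3 - y^3 - 3*x*y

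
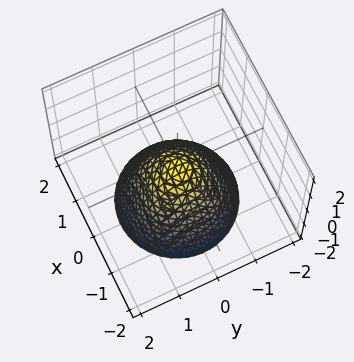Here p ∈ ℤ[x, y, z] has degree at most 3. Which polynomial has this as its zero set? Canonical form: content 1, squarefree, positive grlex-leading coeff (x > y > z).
x^2 + y^2 + z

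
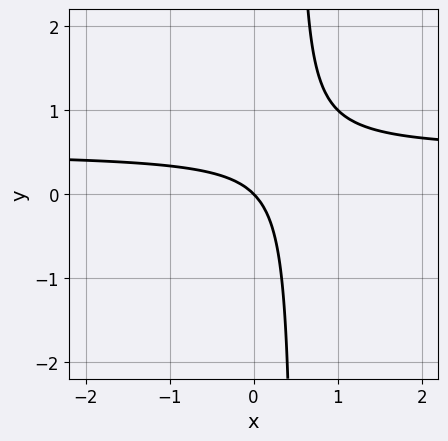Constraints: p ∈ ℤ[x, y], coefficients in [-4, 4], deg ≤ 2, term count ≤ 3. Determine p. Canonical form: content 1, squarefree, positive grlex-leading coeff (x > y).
2*x*y - x - y

(a) Degree: a generic line meets the curve in up to 2 points, so deg p = 2.
(b) From the visible intercepts: it crosses the x-axis at the gridline x = 0; it crosses the y-axis at the gridline y = 0.
(c) Matching integer coefficients to the picture gives p.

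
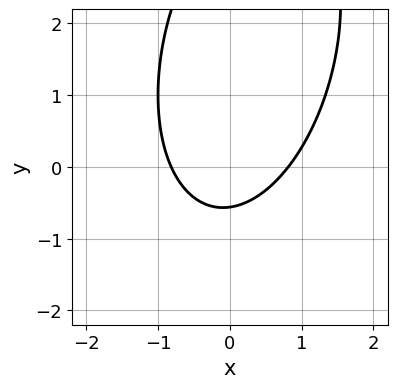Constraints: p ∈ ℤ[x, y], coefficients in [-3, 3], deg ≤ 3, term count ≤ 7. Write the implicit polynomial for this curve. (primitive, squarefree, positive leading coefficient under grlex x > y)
1. The degree is 2 — a generic line meets the curve in up to 2 points.
2. Solving for integer coefficients yields p as stated.

3*x^2 - x*y + y^2 - 3*y - 2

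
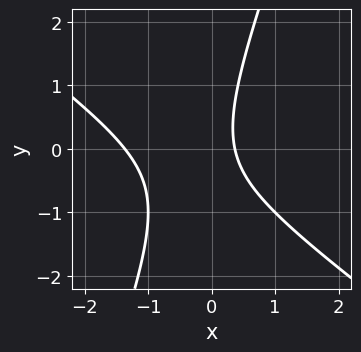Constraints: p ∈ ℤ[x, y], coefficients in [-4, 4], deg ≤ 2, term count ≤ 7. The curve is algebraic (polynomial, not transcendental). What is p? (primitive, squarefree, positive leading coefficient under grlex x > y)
2*x^2 + 2*x*y - y^2 + 2*x - 1

(a) Degree: no degree-1 curve has this shape, so deg p = 2.
(b) Reading off the gridlines: the curve avoids every integer y-axis point in the box.
(c) These observations pin down the coefficients.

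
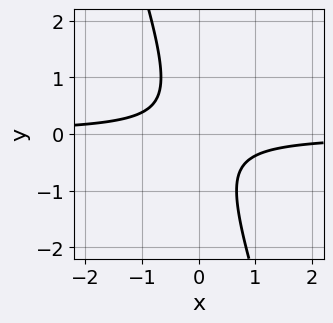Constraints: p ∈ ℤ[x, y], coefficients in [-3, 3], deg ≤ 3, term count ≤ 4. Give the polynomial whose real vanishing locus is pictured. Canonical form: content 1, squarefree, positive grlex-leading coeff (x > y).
3*x*y + y^2 + 1

1. The degree is 2 — a generic line meets the curve in up to 2 points.
2. Against the integer gridlines: it misses every integer gridline on the x-axis; it misses every integer gridline on the y-axis.
3. Matching integer coefficients to the picture gives p.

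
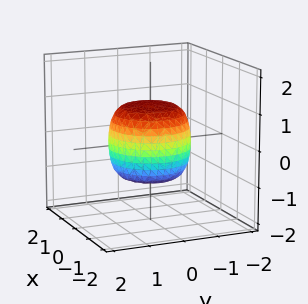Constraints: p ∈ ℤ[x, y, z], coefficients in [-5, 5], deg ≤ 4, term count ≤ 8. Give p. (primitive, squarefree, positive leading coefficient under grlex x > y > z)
2*x^4 + 4*x^2*y^2 + 2*y^4 - x^2 - y^2 + 2*z^2 - 2

(a) deg p = 4.
(b) Symmetries: every cross-section ⟂ z is a circle, so x, y appear only via x² + y².
(c) Checking where it meets the axes: a circular section at z = 1 has radius between 0 and 1; among the integer gridlines, it crosses the z-axis at z ∈ {-1, 1}.
(d) Matching integer coefficients to the picture gives p.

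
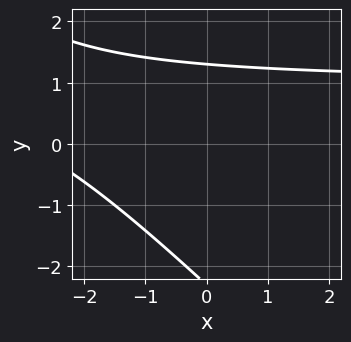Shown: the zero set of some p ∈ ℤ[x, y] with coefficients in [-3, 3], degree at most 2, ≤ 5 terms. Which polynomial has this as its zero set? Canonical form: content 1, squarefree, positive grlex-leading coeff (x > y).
x*y + y^2 - x + y - 3

1. deg p = 2. No degree-1 curve has this shape.
2. Against the integer gridlines: it misses every integer gridline on the x-axis.
3. These observations pin down the coefficients.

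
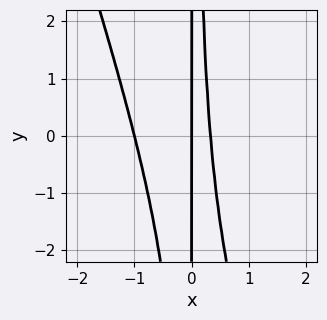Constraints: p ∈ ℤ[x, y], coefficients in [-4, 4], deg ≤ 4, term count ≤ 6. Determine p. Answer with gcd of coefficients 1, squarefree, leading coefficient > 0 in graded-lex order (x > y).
(a) The degree is 3 — a generic line meets the curve in up to 3 points.
(b) From the axis intercepts and sections: every point of the y-axis in the box is on the curve; the x-axis gridline crossings are at x ∈ {-1, 0}.
(c) The integer polynomial consistent with all of this is the stated p.

3*x^3 + x^2*y + 2*x^2 - x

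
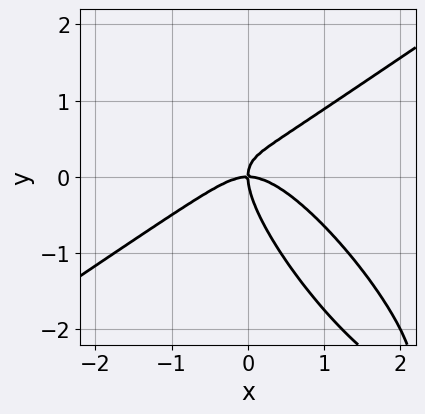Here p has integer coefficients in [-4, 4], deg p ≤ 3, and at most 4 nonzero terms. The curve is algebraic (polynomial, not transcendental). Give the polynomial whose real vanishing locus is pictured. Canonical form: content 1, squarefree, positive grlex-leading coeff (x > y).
2*x^3 - 3*x*y^2 - 2*y^3 + 2*x*y

First, degree: a generic line meets the curve in up to 3 points, so deg p = 3.
Then, from the axis intercepts and sections: it meets the x-axis at x = 0 (among the integer gridlines); it meets the y-axis at y = 0 (among the integer gridlines).
Finally, fitting integer coefficients to these (and the overall shape) gives p.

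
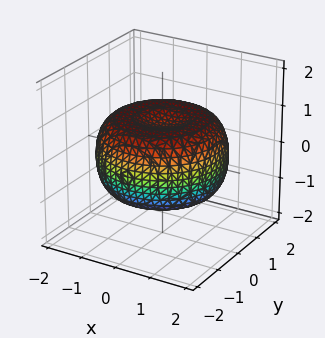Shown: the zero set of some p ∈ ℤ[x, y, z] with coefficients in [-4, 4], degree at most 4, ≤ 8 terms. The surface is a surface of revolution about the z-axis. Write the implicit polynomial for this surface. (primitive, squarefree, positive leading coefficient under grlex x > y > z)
1. Degree: the shape is more complex than any degree-3 surface, so deg p = 4.
2. By symmetry, the z-axis is an axis of rotation, so x and y enter only as x² + y².
3. Checking where it meets the axes: a circular section at z = 1 has radius exactly 1.
4. The integer polynomial consistent with all of this is the stated p.

x^4 + 2*x^2*y^2 + y^4 - 2*x^2 - 2*y^2 + 3*z^2 - 2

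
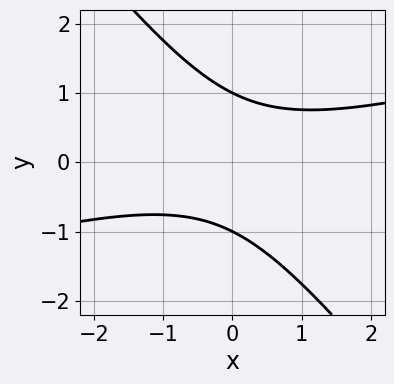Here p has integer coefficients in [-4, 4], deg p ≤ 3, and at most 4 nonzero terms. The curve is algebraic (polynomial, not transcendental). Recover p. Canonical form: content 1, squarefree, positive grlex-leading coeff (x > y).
x^2 - 3*x*y - 3*y^2 + 3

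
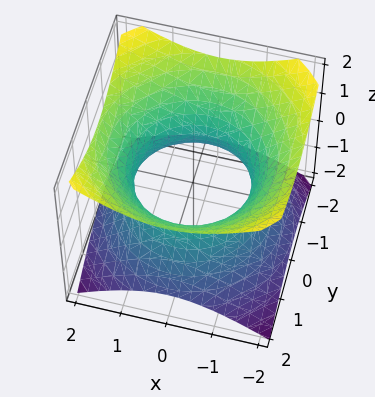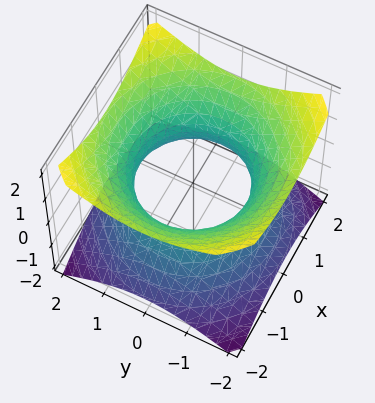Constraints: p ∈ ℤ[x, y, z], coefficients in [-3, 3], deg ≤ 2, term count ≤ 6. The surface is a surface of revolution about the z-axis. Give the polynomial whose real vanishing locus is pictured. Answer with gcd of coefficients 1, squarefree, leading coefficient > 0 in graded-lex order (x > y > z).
First, degree: no degree-1 surface has this shape, so deg p = 2.
Next, symmetries: rotational symmetry about the z-axis ⇒ p depends on x, y only through x² + y².
Next, from the visible intercepts: no z-intercept at any integer in the box; a circular section at z = -1 has radius between 1 and 2.
Finally, together with the visible shape, these determine p as stated.

2*x^2 + 2*y^2 - 3*z^2 - 3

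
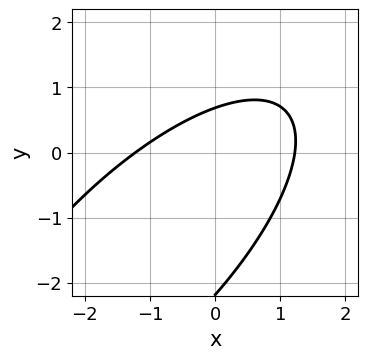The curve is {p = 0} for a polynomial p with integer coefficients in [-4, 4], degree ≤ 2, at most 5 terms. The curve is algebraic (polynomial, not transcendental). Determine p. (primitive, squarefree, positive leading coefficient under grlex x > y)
2*x^2 - 3*x*y + 2*y^2 + 3*y - 3

The degree is 2 — no degree-1 curve has this shape.
Solving for integer coefficients yields p as stated.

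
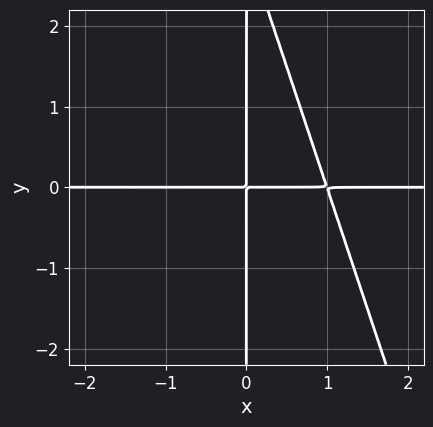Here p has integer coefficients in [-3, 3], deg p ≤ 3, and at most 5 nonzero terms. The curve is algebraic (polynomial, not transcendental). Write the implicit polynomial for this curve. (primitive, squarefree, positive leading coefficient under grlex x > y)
First, degree: a generic line meets the curve in up to 3 points, so deg p = 3.
Then, observable constraints: every point of the y-axis in the box is on the curve; every point of the x-axis in the box is on the curve.
Finally, the integer polynomial consistent with all of this is the stated p.

3*x^2*y + x*y^2 - 3*x*y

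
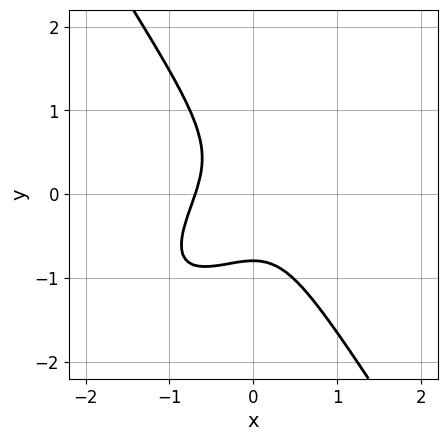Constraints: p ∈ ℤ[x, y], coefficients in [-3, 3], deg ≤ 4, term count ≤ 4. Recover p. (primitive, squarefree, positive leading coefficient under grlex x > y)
3*x^3 - 3*x^2*y + 2*y^3 + 1

First, degree: no degree-2 curve has this shape, so deg p = 3.
Finally, putting this together gives p.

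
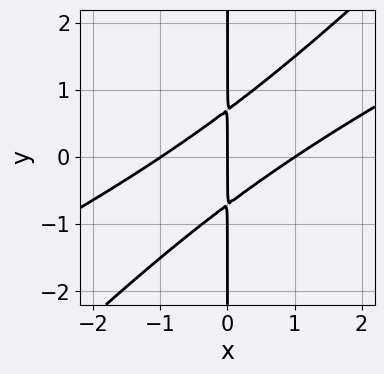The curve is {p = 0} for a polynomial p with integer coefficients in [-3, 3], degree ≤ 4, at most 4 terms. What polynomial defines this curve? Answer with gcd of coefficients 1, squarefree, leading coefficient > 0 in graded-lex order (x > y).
x^3 - 3*x^2*y + 2*x*y^2 - x

deg p = 3. The shape is more complex than any degree-2 curve.
Against the integer gridlines: the x-axis gridline crossings are at x ∈ {-1, 0, 1}; every point of the y-axis in the box is on the curve.
Together with the visible shape, these determine p as stated.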